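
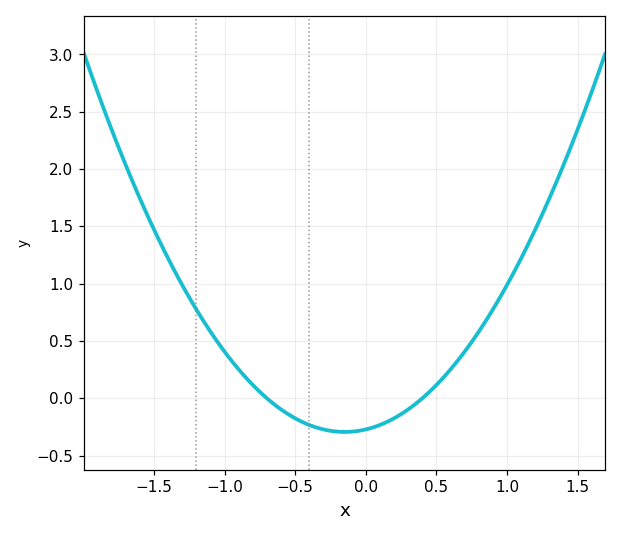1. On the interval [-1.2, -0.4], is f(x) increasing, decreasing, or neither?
decreasing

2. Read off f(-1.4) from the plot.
1.2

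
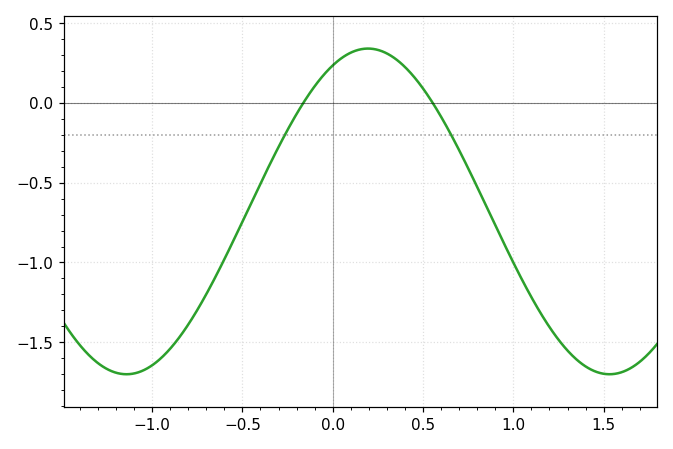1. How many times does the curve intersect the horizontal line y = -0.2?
2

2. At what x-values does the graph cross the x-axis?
-0.15, 0.55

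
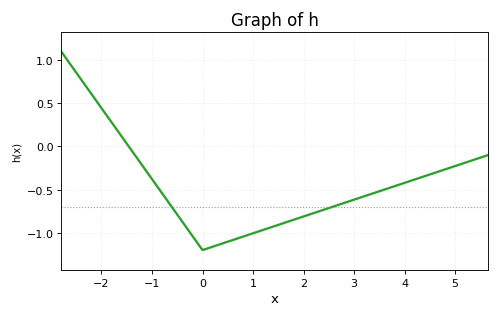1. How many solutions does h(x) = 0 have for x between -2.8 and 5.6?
1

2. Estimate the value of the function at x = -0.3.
-0.95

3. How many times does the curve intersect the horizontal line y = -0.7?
2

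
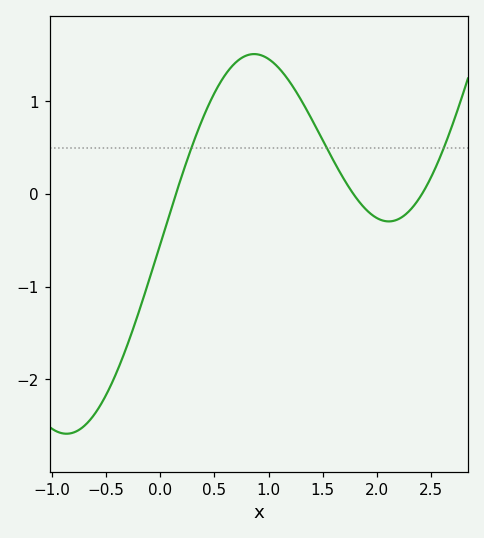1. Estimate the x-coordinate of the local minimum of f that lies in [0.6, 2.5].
2.1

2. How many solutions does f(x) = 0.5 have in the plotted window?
3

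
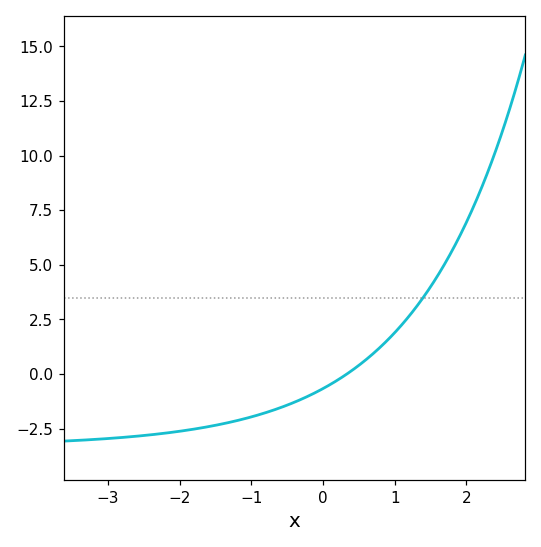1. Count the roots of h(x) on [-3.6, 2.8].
1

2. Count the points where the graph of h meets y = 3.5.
1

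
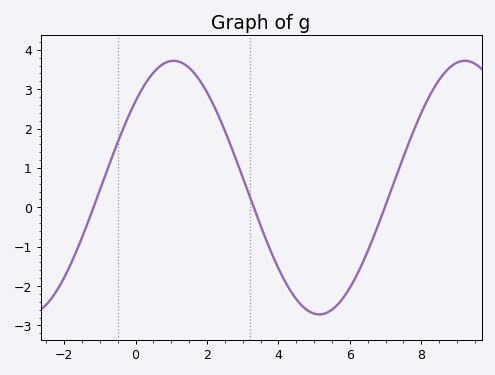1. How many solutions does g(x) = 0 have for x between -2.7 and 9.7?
3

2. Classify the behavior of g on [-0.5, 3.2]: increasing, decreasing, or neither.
neither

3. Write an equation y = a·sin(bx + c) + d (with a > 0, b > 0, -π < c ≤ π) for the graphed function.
y = 3.22sin(0.77x + 0.752) + 0.5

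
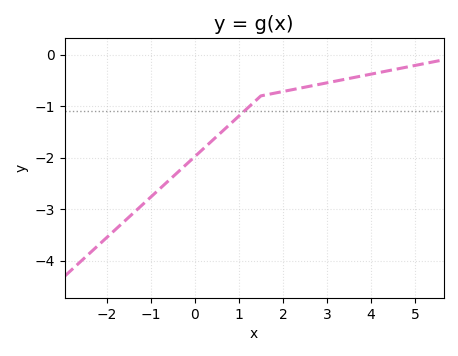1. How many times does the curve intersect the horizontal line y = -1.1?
1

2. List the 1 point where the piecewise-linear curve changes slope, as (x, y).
(1.5, -0.8)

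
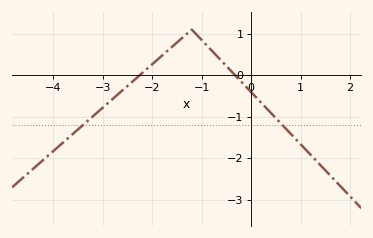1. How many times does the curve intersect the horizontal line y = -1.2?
2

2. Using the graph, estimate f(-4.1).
-1.9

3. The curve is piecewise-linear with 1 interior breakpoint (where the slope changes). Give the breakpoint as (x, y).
(-1.2, 1.1)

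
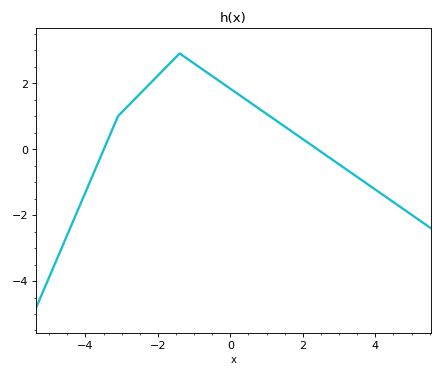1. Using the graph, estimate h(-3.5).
-0.028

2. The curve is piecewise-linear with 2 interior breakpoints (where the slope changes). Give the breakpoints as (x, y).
(-3.1, 1); (-1.4, 2.9)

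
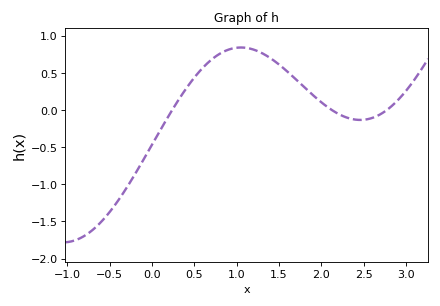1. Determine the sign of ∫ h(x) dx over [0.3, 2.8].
positive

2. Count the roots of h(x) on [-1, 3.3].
3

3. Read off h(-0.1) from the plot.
-0.65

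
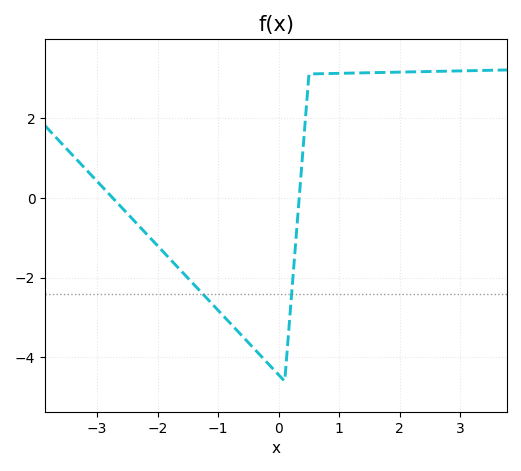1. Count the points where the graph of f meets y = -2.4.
2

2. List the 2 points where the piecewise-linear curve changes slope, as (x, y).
(0.1, -4.6); (0.5, 3.1)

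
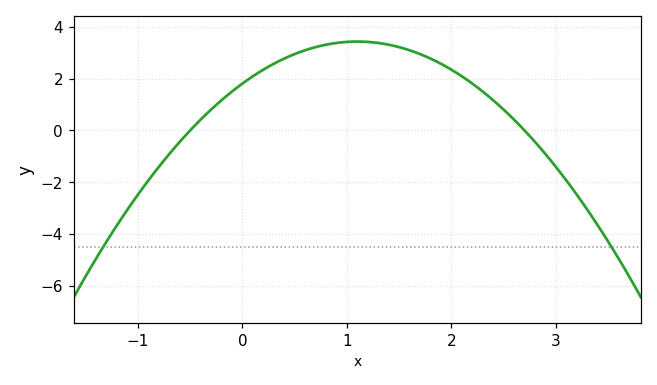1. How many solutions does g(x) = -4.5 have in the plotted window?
2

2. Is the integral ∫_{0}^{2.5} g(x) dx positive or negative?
positive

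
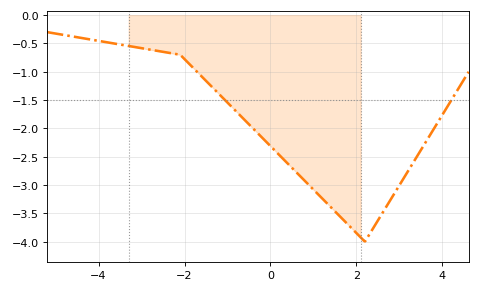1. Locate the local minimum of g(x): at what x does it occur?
2.2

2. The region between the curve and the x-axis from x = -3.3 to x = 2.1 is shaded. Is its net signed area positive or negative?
negative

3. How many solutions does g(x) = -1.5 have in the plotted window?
2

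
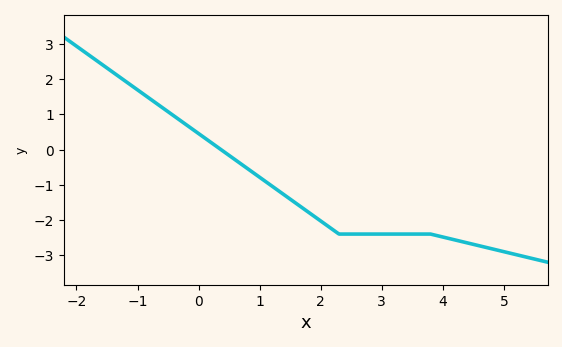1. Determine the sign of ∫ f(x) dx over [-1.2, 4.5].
negative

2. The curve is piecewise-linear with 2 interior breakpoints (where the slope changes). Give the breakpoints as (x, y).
(2.3, -2.4); (3.8, -2.4)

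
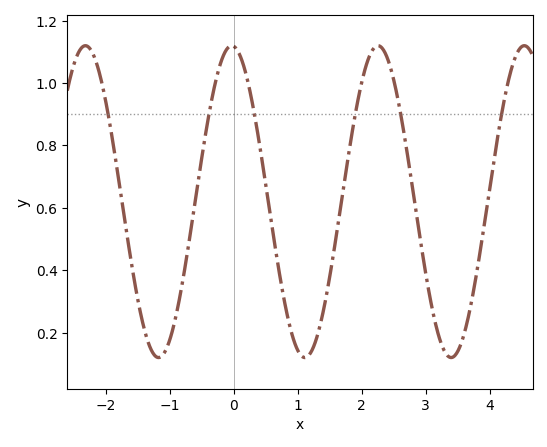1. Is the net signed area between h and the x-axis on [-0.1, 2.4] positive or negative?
positive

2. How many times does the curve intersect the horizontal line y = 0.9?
6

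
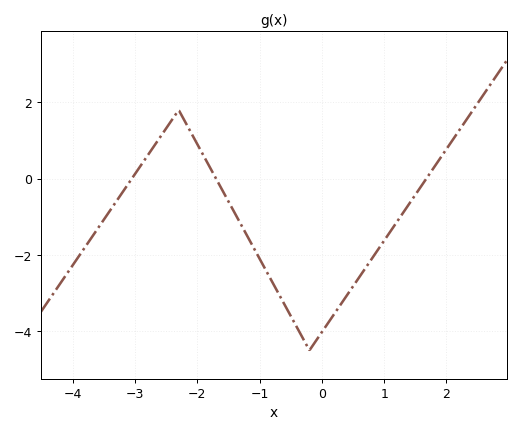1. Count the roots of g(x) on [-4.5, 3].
3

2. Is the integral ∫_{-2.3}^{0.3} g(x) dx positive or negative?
negative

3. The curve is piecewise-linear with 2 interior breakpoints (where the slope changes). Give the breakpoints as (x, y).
(-2.3, 1.8); (-0.2, -4.5)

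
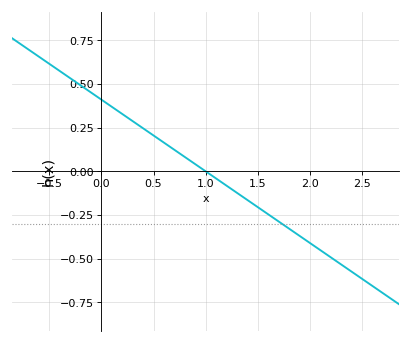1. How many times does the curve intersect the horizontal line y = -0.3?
1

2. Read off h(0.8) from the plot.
0.08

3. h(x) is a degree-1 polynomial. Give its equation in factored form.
y = -0.41(x - 1)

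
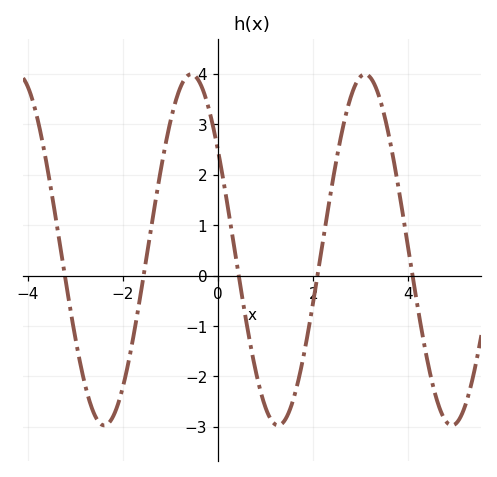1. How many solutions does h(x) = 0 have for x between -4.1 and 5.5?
5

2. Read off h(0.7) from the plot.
-1.47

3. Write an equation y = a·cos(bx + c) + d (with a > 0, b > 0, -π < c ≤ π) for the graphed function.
y = 3.48cos(1.72x + 0.972) + 0.51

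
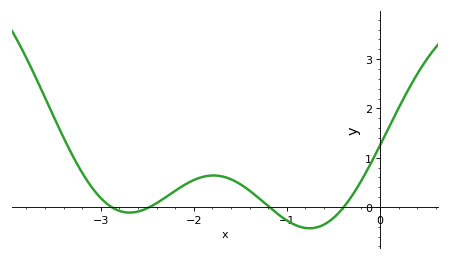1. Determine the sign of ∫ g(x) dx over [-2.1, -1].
positive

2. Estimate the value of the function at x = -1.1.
-0.1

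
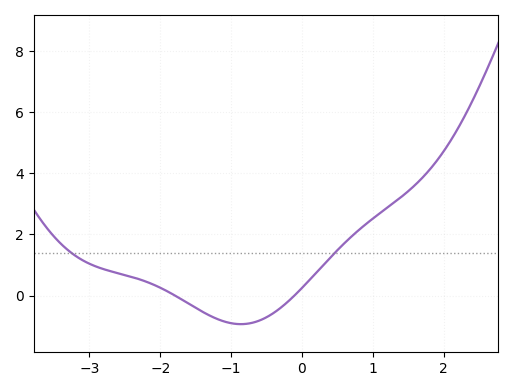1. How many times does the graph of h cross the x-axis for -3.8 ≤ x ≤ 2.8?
2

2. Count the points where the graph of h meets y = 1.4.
2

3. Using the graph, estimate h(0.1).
0.4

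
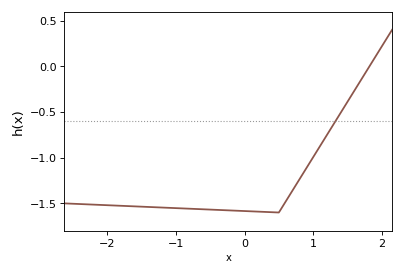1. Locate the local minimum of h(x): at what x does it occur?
0.5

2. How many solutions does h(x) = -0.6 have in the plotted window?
1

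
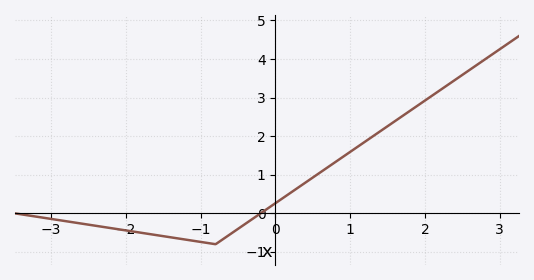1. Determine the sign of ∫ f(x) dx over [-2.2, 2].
positive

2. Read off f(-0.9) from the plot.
-0.8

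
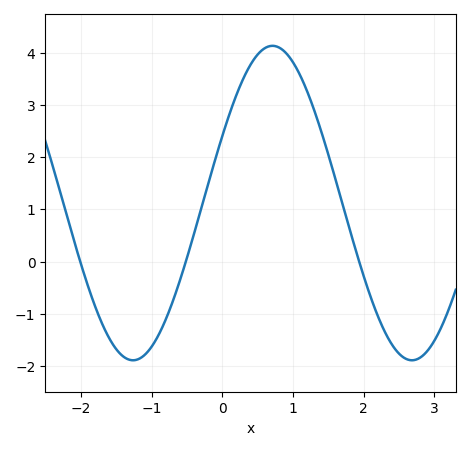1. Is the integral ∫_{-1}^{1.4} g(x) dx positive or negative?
positive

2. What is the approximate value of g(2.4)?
-1.6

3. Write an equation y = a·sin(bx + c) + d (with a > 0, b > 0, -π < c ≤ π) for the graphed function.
y = 3.01sin(1.6x + 0.44) + 1.12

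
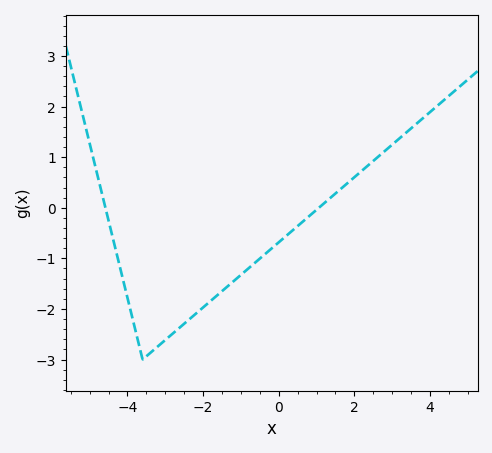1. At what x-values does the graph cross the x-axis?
-4.58, 1.06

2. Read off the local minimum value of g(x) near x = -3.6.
-3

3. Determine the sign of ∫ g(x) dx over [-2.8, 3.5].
negative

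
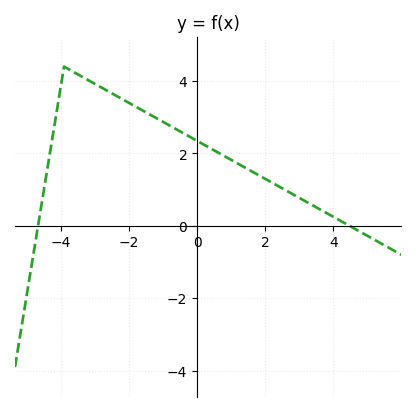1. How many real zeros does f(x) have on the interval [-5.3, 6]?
2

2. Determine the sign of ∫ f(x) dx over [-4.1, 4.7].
positive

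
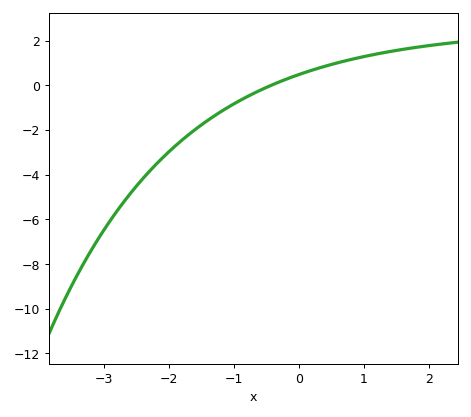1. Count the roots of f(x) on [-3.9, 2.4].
1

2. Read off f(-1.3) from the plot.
-1.4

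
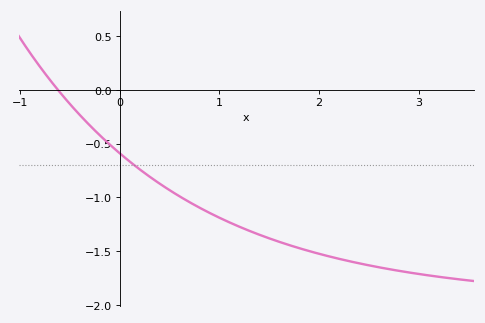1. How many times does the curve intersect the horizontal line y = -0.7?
1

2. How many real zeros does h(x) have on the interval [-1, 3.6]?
1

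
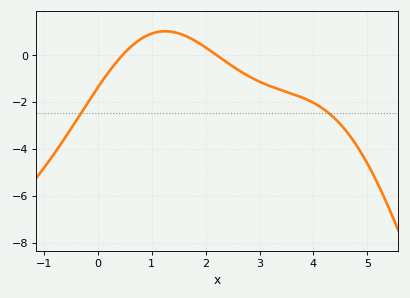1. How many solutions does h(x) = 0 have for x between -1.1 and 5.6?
2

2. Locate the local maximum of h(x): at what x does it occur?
1.25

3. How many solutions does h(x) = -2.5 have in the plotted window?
2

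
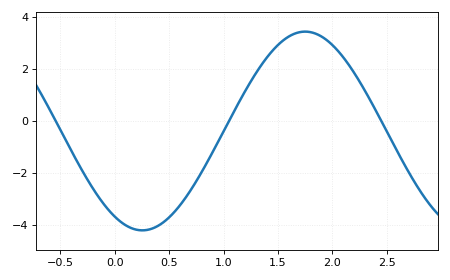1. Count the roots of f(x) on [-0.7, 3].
3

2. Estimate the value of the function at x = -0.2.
-2.62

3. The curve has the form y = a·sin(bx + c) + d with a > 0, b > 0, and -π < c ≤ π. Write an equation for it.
y = 3.83sin(2.1x - 2.1) - 0.39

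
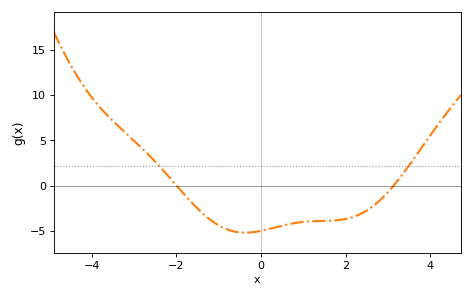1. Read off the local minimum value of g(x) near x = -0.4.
-5.18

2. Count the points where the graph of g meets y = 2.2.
2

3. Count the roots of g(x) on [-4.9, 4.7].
2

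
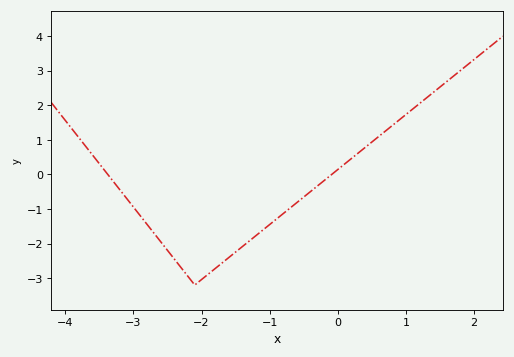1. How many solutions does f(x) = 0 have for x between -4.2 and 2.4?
2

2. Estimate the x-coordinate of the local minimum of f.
-2.1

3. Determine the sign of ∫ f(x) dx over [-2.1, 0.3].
negative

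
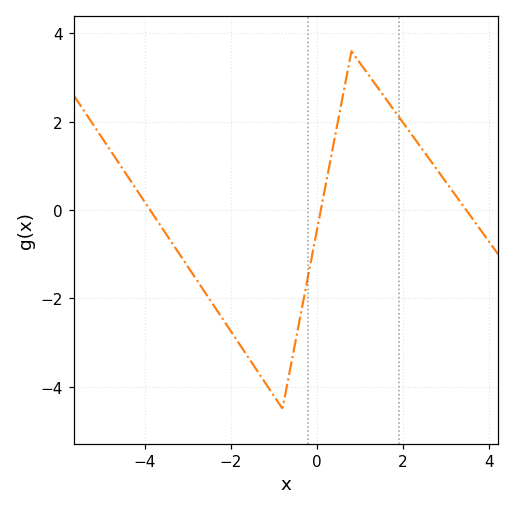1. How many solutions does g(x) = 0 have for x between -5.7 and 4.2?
3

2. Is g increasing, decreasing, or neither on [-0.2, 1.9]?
neither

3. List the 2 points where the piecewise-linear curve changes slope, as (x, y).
(-0.8, -4.5); (0.8, 3.6)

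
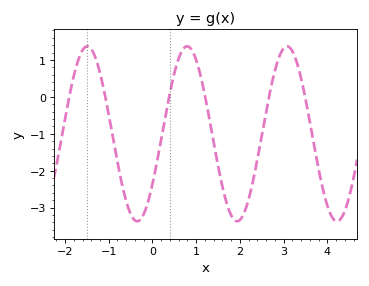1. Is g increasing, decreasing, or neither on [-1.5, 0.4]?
neither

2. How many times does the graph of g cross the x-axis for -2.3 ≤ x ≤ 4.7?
6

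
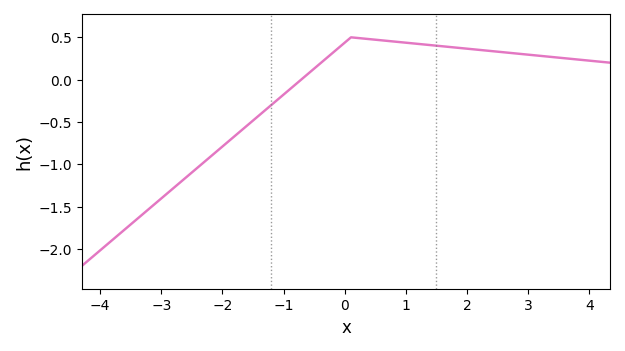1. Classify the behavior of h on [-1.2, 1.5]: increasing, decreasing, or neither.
neither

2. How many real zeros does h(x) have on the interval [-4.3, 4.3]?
1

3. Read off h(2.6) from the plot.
0.323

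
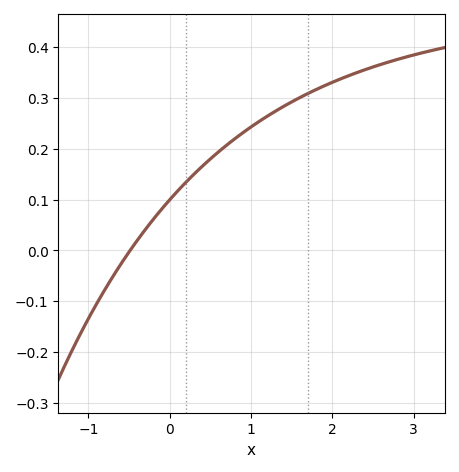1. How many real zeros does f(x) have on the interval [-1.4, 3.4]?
1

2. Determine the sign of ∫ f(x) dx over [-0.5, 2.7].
positive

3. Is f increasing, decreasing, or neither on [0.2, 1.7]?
increasing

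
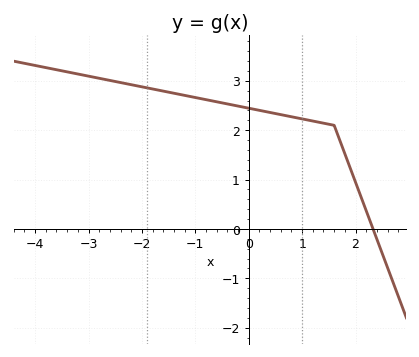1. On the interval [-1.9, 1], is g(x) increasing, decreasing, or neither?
decreasing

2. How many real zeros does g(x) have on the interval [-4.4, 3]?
1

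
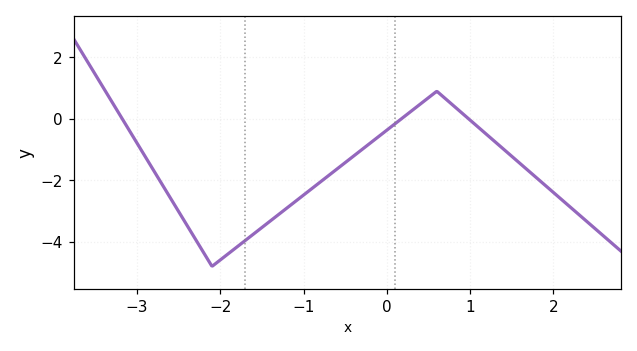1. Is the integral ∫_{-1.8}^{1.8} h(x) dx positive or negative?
negative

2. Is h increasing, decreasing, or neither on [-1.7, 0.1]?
increasing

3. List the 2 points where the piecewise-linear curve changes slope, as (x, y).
(-2.1, -4.8); (0.6, 0.9)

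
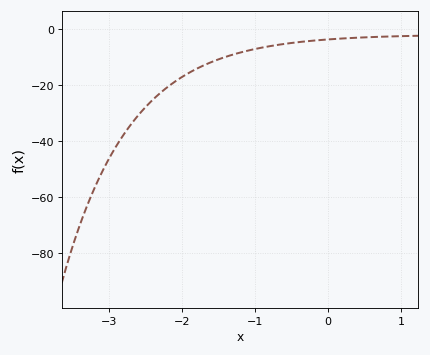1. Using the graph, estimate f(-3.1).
-52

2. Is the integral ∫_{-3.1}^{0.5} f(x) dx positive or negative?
negative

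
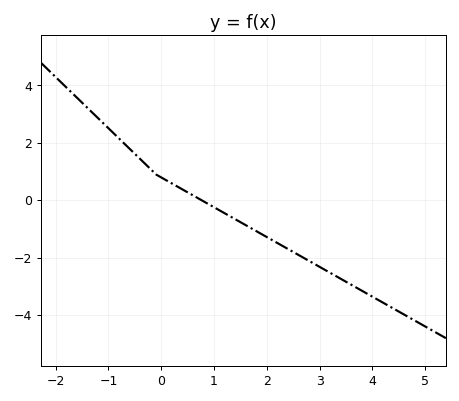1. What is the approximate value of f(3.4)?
-2.8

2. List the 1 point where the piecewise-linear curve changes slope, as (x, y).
(-0.1, 0.9)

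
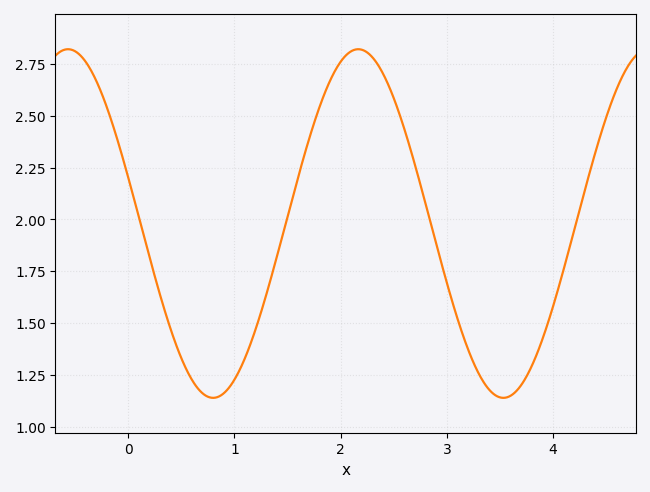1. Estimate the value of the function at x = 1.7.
2.38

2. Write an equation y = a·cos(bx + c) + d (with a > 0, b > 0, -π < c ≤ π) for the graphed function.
y = 0.84cos(2.3x + 1.3) + 1.98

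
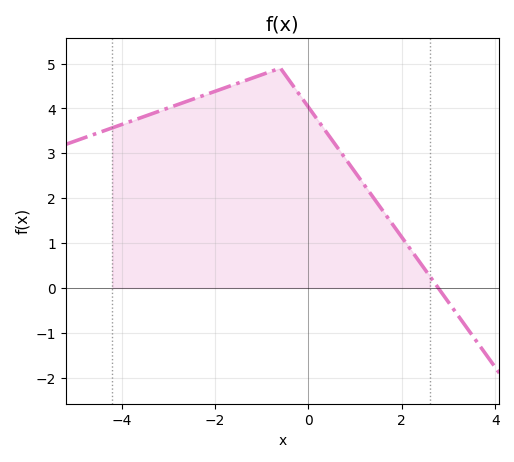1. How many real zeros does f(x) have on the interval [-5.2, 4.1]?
1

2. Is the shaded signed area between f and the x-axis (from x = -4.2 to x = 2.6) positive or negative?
positive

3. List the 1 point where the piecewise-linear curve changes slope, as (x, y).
(-0.6, 4.9)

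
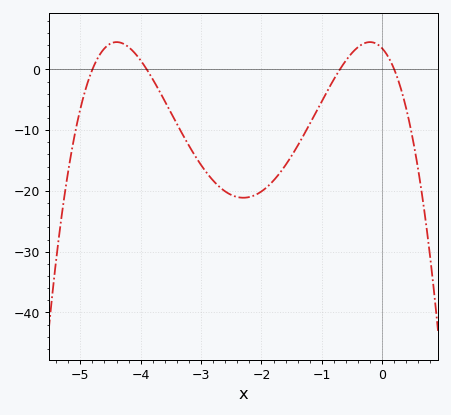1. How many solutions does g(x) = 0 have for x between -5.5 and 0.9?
4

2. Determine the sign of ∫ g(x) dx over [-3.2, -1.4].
negative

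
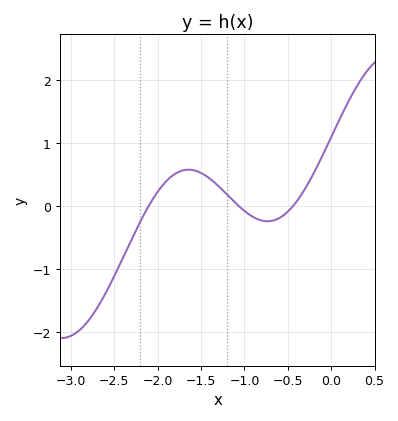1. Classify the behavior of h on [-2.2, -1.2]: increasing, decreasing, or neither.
neither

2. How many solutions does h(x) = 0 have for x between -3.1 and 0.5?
3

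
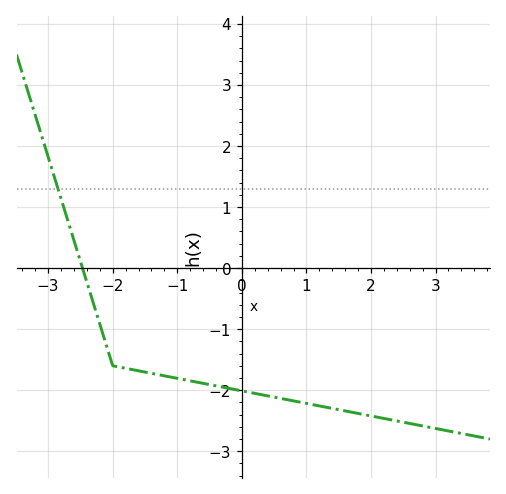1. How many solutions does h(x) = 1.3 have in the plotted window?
1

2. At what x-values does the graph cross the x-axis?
-2.5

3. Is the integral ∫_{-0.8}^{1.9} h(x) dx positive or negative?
negative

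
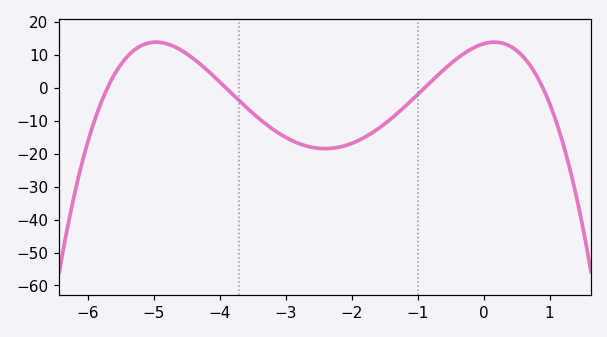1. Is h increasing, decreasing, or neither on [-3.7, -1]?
neither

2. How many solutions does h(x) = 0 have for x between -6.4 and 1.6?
4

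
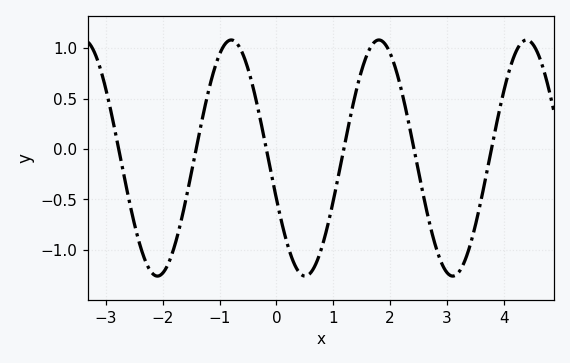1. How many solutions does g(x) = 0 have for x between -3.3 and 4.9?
6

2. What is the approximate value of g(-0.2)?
0.05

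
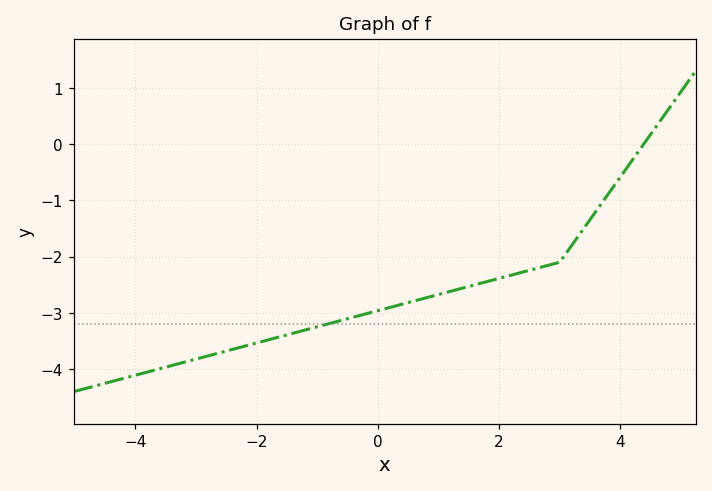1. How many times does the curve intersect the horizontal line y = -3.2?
1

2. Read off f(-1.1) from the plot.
-3.28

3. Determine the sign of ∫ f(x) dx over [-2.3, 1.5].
negative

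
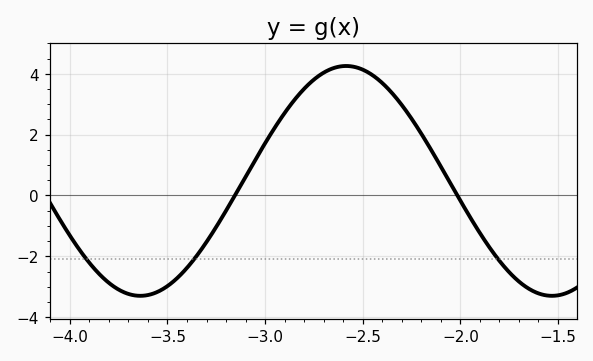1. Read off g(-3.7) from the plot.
-3.24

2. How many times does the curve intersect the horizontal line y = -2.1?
3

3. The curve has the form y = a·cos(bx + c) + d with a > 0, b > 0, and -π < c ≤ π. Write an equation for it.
y = 3.78cos(2.98x + 1.42) + 0.48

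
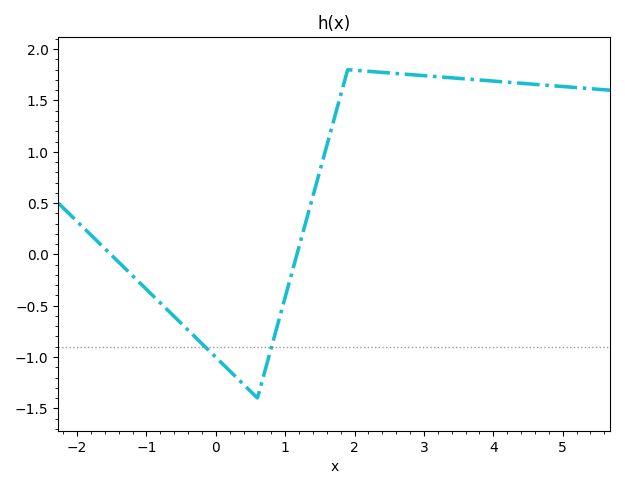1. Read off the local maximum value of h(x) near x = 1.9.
1.8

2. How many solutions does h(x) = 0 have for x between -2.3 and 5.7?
2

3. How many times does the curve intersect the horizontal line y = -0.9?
2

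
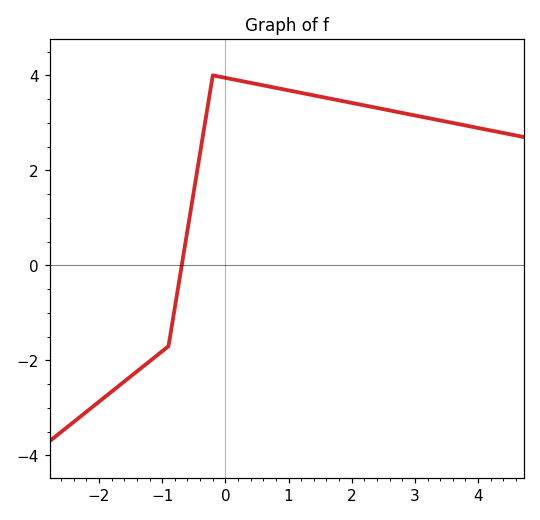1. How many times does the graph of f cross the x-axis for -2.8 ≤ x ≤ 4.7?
1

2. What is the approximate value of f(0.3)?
3.8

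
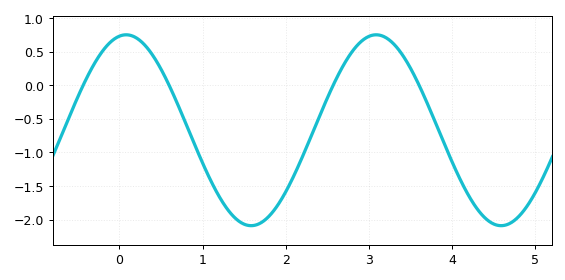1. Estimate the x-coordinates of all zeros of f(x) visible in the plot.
-0.4, 0.6, 2.6, 3.6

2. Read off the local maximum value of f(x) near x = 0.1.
0.75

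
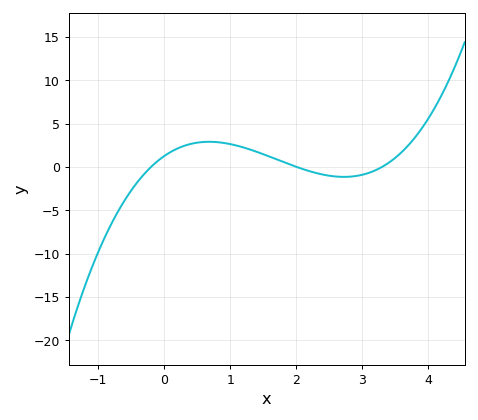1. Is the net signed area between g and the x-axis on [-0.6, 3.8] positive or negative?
positive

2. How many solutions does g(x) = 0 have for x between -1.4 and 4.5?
3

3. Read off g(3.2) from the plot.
-0.5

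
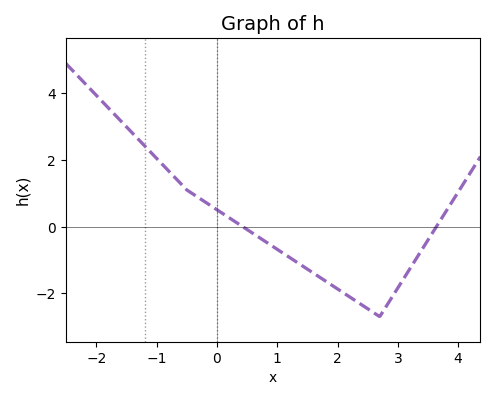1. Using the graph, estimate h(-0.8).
1.6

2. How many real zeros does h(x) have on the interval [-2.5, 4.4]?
2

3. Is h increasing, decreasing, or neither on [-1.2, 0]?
decreasing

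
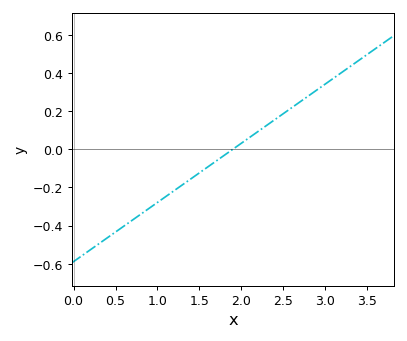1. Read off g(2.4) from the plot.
0.155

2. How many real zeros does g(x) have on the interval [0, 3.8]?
1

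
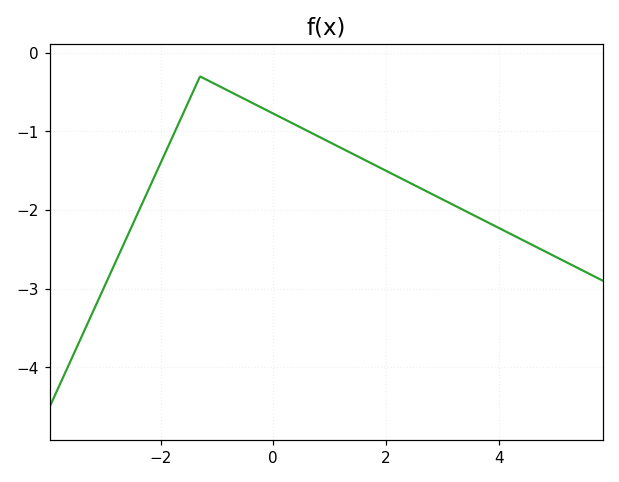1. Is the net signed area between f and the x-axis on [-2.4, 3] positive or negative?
negative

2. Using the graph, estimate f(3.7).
-2.1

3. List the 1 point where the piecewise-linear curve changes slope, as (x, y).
(-1.3, -0.3)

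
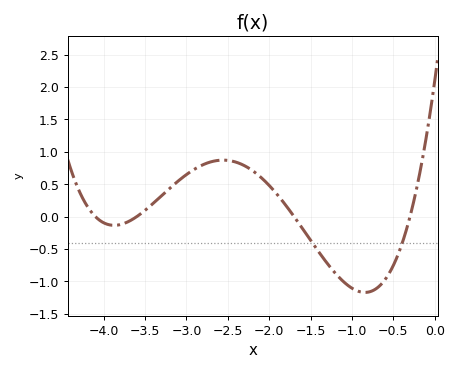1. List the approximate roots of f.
-4.1, -3.6, -1.7, -0.3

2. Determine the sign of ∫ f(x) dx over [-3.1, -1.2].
positive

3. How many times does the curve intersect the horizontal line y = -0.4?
2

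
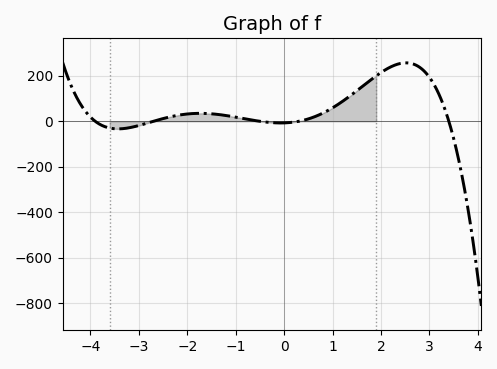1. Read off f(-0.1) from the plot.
0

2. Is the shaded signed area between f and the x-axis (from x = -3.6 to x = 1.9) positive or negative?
positive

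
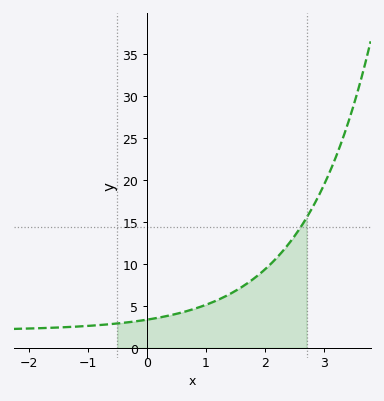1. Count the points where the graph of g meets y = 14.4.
1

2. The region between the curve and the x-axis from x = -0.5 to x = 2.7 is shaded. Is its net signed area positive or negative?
positive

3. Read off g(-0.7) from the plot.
3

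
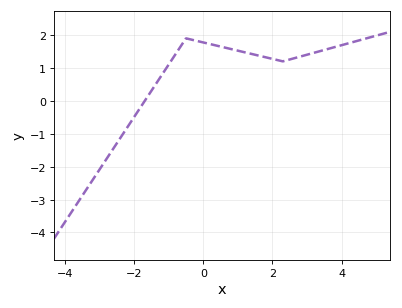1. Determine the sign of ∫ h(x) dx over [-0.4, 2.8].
positive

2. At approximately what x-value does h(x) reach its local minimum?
2.3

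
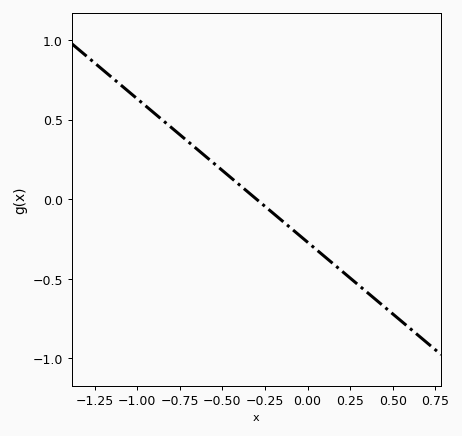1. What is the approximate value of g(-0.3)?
0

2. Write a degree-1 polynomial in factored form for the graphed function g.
y = -0.9(x + 0.3)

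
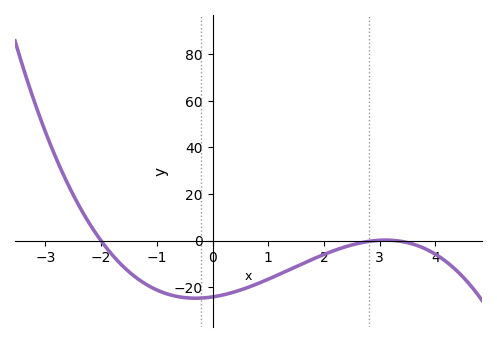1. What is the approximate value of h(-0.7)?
-24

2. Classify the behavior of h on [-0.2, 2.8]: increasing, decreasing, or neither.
increasing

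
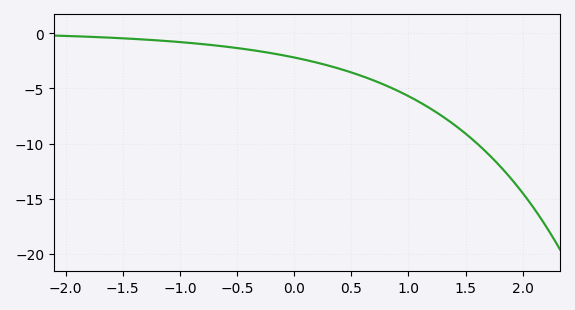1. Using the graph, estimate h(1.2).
-6.87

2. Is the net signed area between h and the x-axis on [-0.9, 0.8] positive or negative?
negative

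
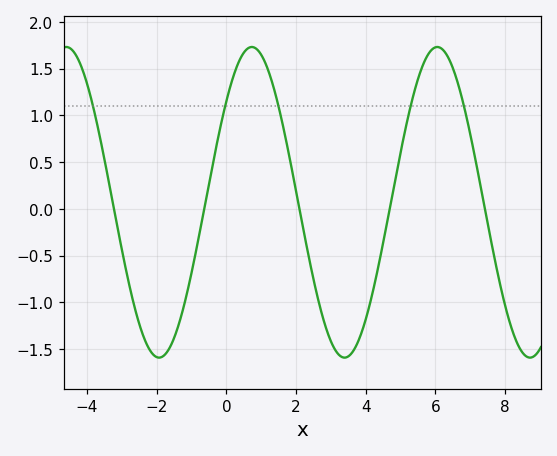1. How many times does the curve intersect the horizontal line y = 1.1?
5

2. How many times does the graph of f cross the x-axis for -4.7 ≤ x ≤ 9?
5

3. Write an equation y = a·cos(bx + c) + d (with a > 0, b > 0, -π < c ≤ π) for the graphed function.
y = 1.66cos(1.2x - 0.86) + 0.07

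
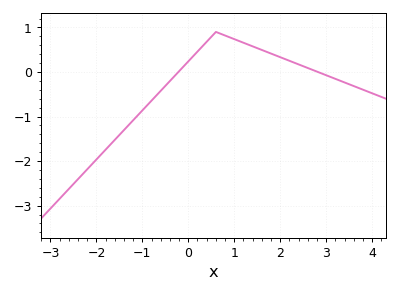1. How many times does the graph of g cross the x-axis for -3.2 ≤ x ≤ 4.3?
2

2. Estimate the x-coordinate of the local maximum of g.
0.6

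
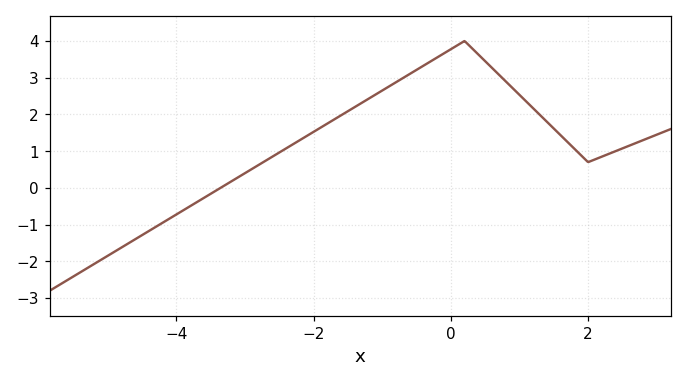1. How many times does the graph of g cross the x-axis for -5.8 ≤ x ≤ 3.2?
1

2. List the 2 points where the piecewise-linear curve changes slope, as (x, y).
(0.2, 4); (2, 0.7)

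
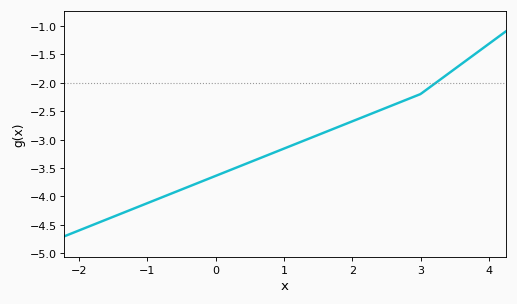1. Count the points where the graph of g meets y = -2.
1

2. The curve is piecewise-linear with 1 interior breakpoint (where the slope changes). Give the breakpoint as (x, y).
(3, -2.2)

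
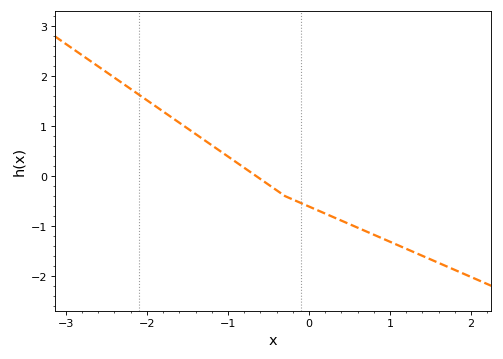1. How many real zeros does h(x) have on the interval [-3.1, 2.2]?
1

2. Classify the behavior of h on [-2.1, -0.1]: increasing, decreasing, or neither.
decreasing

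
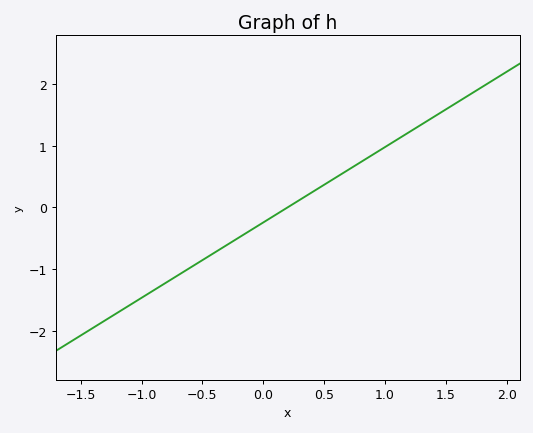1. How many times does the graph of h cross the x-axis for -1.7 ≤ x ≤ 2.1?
1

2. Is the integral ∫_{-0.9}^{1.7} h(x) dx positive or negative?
positive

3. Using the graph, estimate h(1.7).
1.8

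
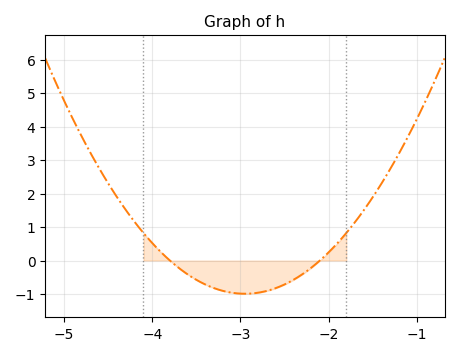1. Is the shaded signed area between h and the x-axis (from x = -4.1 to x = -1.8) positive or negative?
negative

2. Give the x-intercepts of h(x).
-3.8, -2.1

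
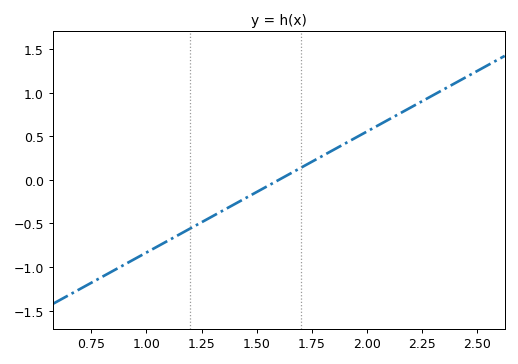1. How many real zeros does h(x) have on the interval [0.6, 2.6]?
1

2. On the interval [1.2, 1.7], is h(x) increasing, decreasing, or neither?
increasing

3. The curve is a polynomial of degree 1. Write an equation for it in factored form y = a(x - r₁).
y = 1.39(x - 1.6)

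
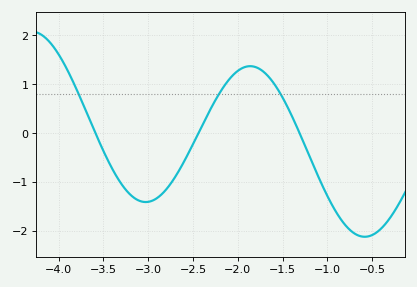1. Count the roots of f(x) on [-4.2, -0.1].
3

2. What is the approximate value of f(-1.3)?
0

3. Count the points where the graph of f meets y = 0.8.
3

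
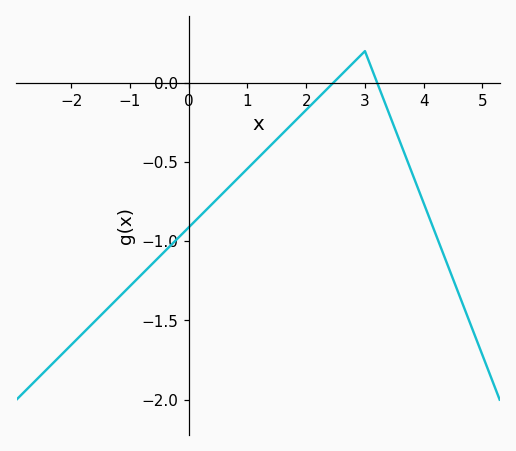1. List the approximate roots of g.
2.4, 3.2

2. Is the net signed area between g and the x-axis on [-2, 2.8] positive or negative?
negative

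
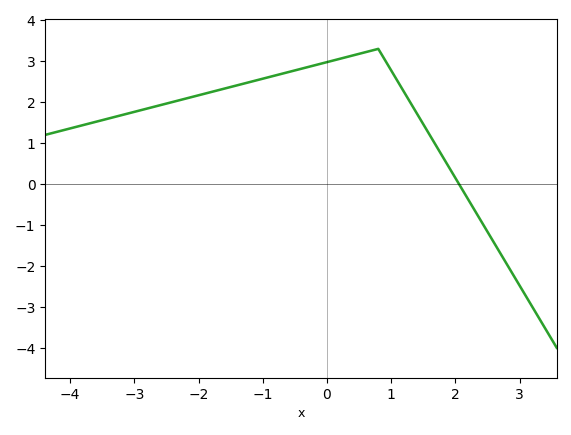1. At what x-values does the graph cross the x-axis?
2.06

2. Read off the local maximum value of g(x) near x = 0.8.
3.3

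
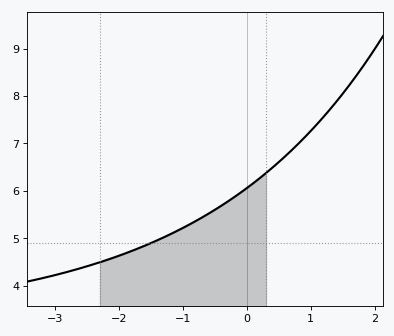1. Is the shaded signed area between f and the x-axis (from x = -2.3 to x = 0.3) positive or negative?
positive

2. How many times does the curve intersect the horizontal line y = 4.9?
1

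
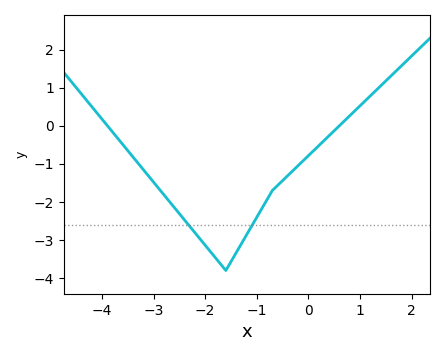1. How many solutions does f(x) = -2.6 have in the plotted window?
2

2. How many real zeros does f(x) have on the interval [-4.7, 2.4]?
2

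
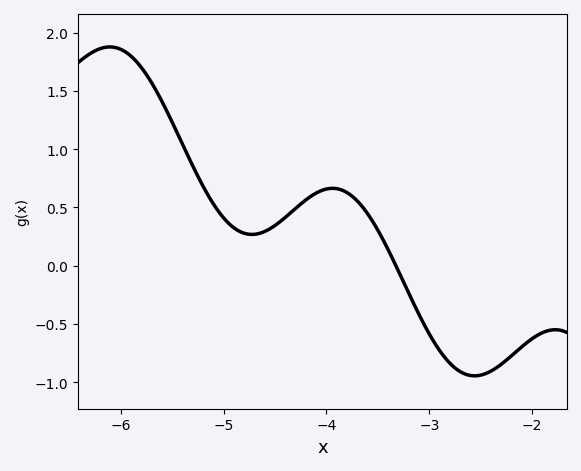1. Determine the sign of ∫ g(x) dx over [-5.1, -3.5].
positive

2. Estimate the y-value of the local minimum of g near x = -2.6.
-0.95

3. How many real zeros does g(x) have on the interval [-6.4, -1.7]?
1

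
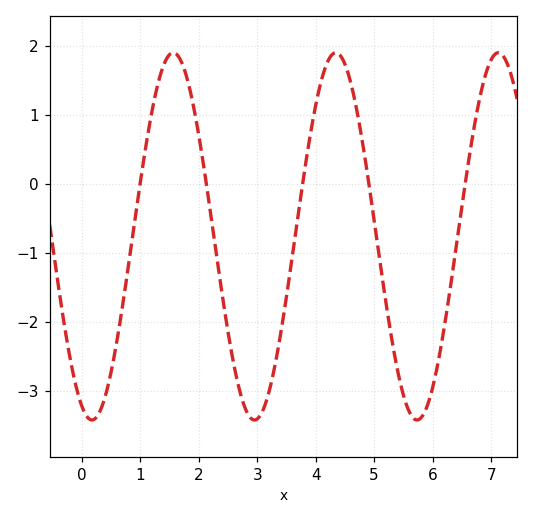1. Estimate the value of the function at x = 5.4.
-2.7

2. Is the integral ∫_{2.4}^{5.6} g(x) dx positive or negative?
negative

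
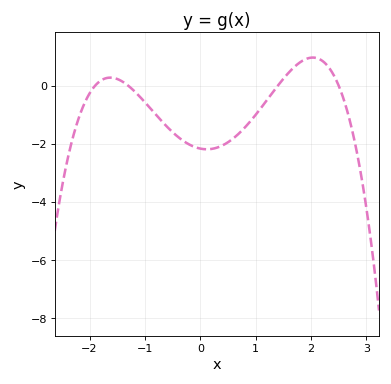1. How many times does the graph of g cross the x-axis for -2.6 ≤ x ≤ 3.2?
4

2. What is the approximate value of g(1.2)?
-0.6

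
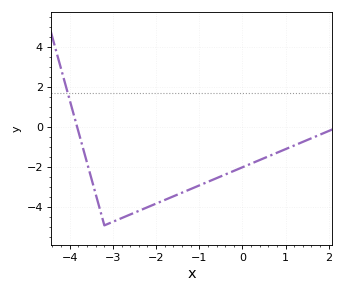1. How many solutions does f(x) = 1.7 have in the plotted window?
1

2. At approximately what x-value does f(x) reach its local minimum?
-3.2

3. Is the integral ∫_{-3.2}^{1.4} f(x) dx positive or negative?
negative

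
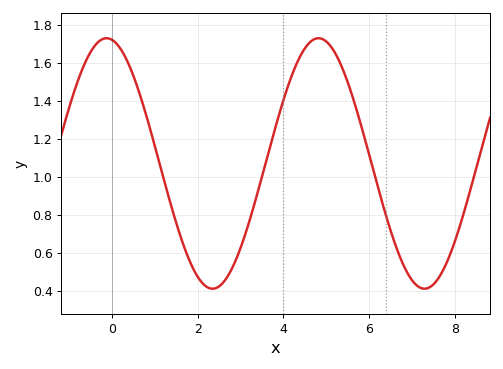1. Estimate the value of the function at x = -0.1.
1.72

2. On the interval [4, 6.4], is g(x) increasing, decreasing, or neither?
neither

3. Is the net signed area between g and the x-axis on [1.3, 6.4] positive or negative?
positive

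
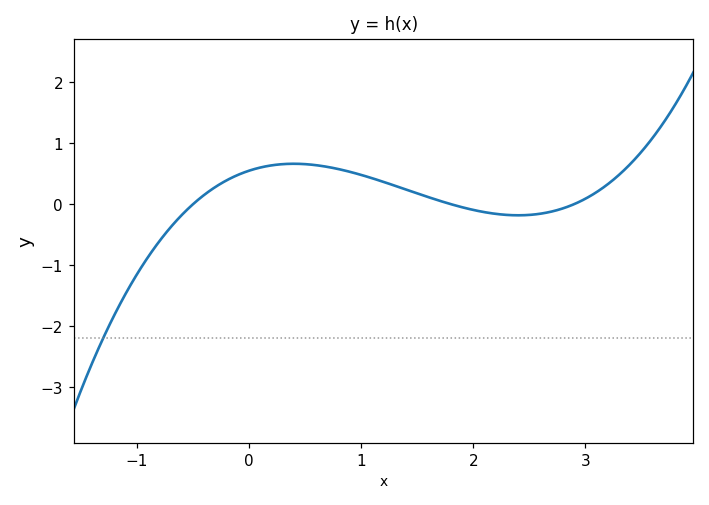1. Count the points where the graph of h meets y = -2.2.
1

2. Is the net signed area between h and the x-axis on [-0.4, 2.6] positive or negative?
positive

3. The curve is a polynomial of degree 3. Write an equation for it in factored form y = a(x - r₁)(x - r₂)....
y = 0.21(x + 0.5)(x - 1.8)(x - 2.9)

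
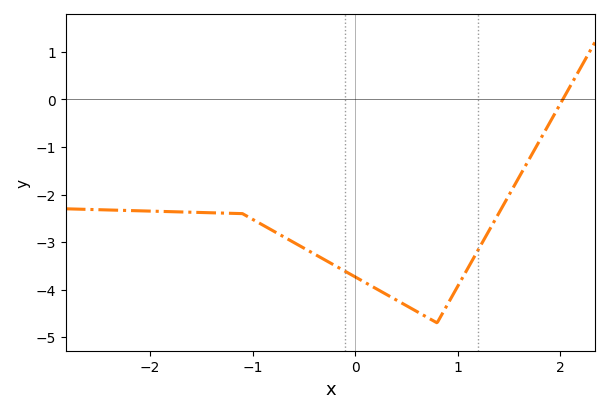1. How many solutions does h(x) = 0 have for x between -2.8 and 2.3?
1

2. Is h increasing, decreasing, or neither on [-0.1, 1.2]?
neither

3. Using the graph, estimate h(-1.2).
-2.4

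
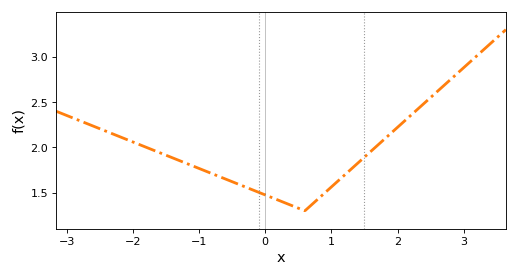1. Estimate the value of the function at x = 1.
1.55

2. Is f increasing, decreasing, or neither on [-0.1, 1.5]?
neither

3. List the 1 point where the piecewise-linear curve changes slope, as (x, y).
(0.6, 1.3)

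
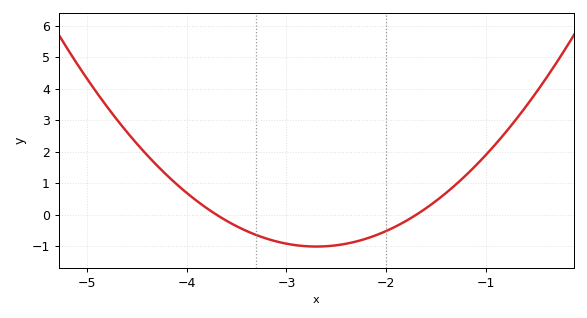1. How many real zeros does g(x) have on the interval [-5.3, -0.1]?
2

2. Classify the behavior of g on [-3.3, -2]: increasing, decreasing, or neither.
neither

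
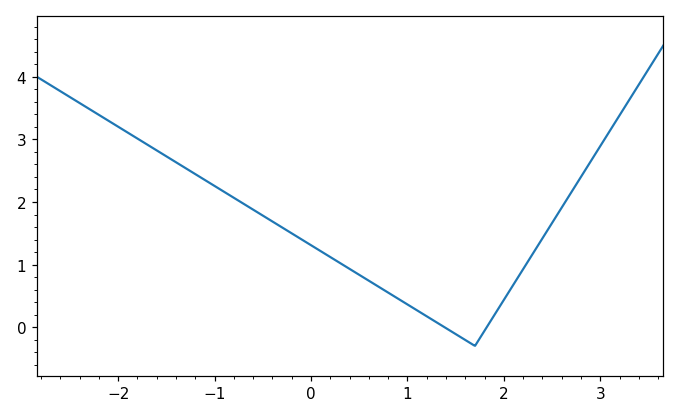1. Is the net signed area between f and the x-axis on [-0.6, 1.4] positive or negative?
positive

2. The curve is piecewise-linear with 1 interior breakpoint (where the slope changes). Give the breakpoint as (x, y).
(1.7, -0.3)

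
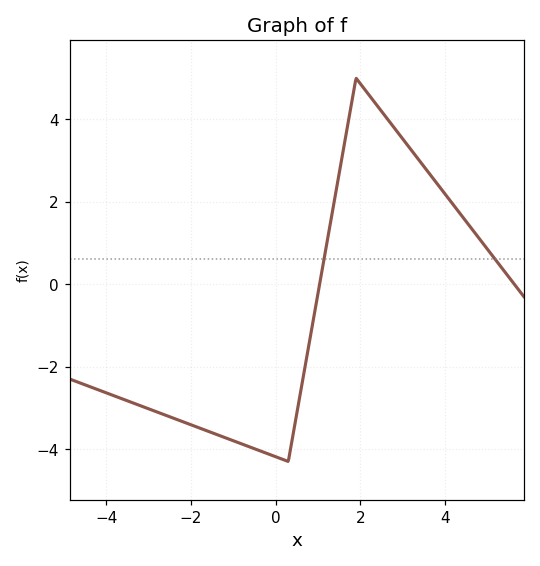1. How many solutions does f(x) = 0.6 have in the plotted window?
2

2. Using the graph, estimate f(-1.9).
-3.4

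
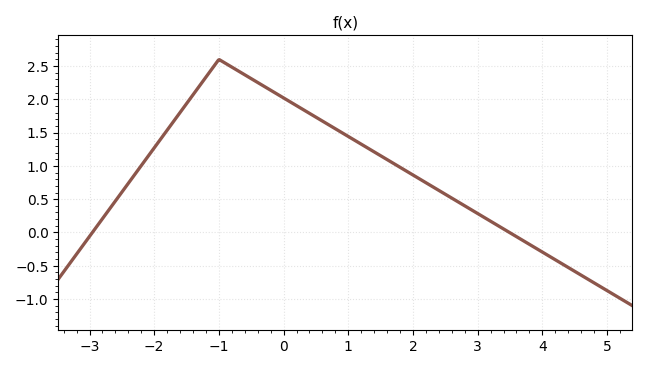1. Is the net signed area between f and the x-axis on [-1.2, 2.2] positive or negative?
positive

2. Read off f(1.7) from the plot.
1.05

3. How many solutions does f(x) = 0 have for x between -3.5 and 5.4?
2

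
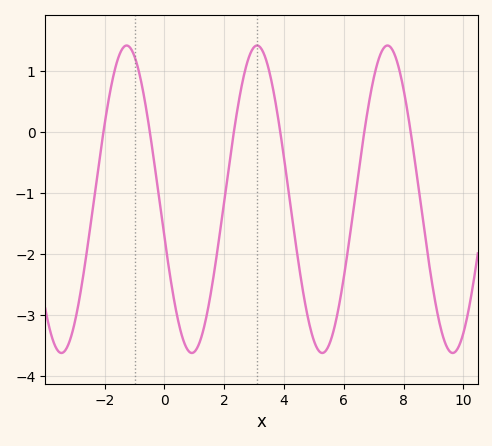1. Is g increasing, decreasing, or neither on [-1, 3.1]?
neither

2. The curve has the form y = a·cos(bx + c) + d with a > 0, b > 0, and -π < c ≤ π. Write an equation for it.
y = 2.52cos(1.44x + 1.82) - 1.1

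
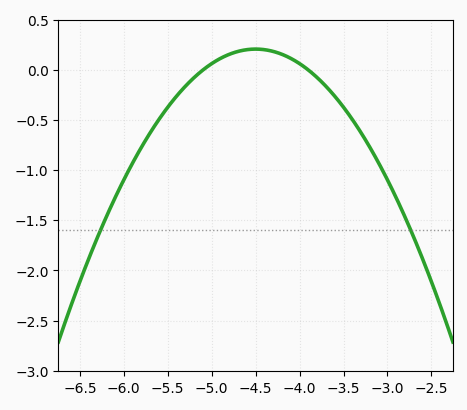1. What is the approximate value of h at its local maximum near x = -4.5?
0.2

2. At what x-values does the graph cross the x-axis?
-5.1, -3.9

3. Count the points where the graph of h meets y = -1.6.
2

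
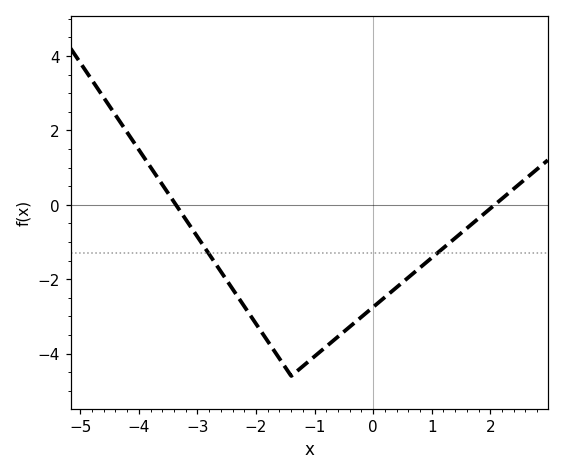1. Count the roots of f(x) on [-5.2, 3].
2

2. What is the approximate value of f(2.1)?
0.034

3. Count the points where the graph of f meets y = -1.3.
2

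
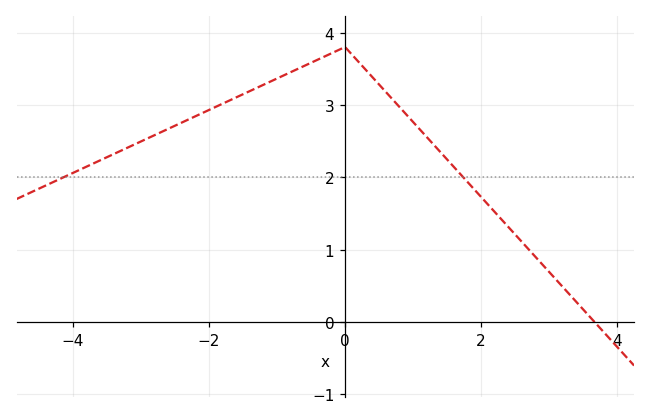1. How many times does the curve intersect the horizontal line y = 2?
2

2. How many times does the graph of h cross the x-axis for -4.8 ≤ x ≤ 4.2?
1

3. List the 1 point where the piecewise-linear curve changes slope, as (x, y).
(0, 3.8)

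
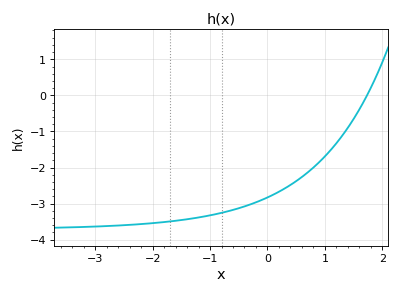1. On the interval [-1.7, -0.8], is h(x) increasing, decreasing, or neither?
increasing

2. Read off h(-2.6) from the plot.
-3.61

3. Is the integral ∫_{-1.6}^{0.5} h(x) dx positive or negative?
negative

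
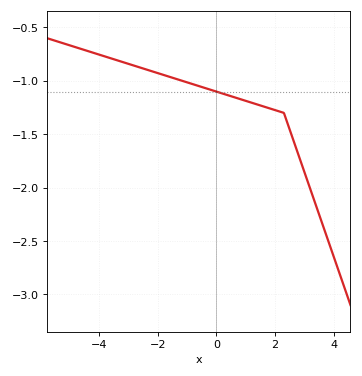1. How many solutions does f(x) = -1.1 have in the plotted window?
1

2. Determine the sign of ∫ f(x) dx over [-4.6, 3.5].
negative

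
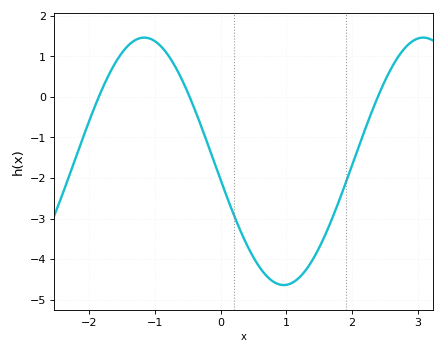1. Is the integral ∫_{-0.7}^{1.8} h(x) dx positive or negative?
negative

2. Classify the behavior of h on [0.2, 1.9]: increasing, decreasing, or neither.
neither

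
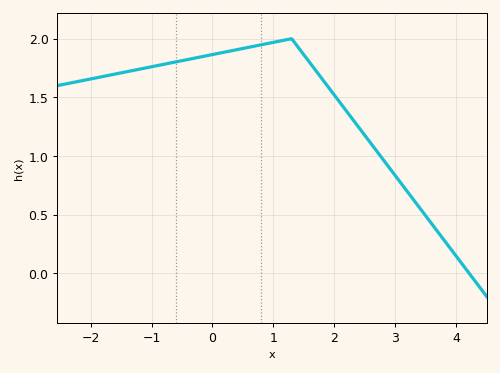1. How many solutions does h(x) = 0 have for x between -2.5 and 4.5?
1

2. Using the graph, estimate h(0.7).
1.94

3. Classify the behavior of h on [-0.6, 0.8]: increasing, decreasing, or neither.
increasing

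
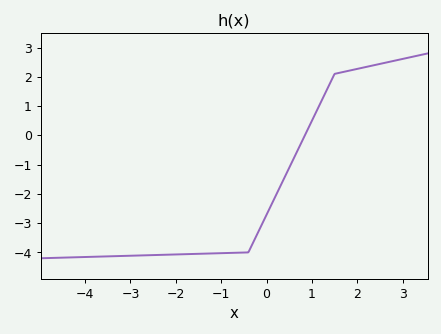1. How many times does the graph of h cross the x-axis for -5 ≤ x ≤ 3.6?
1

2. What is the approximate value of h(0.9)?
0.2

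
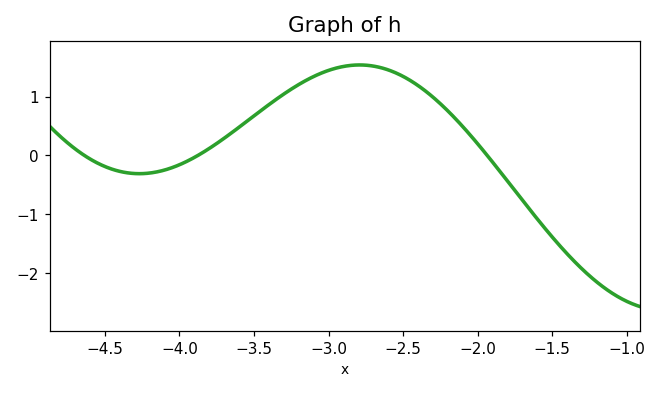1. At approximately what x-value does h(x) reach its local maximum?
-2.79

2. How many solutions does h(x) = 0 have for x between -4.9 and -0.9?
3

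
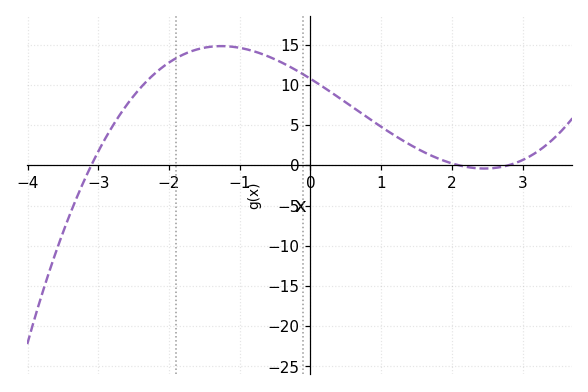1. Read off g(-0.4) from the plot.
12.5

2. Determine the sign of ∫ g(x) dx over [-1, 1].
positive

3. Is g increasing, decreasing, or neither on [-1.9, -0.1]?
neither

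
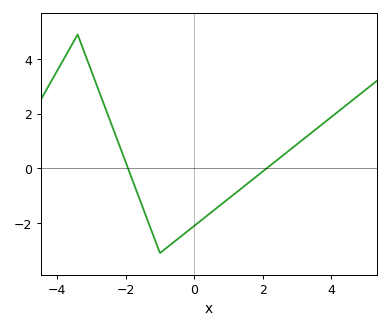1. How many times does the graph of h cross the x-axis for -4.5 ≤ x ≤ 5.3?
2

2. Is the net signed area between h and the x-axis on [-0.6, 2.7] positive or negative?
negative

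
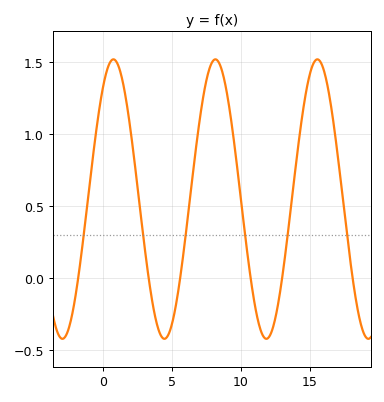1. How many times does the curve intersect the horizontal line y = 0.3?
6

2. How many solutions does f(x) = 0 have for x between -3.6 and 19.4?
6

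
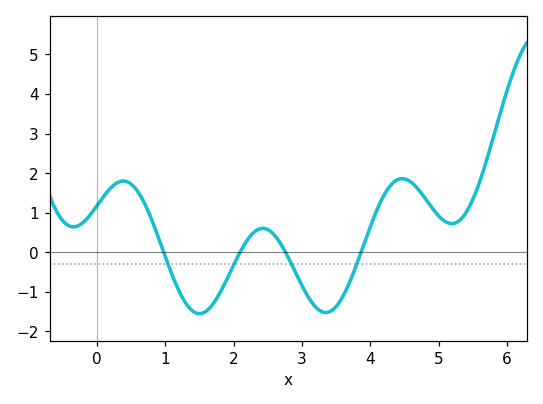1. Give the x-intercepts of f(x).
0.975, 2.09, 2.76, 3.86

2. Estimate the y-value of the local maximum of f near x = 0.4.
1.8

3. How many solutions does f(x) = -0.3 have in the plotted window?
4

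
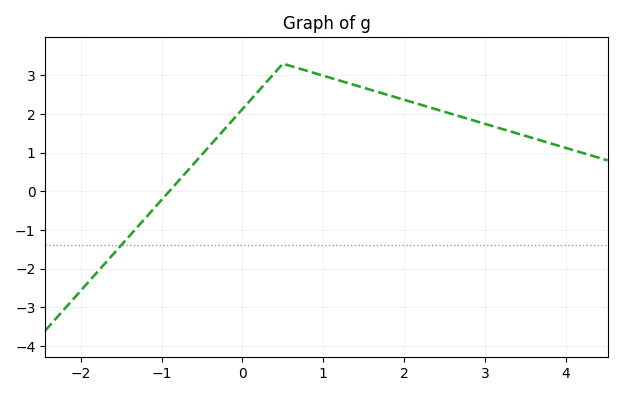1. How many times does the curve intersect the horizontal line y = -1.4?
1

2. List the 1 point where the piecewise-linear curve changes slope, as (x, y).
(0.5, 3.3)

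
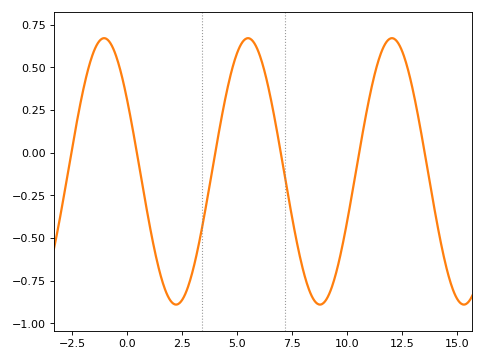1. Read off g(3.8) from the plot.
-0.16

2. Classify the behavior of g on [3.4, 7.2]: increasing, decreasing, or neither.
neither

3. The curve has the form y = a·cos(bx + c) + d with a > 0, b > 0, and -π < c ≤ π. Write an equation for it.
y = 0.78cos(0.96x + 1) - 0.11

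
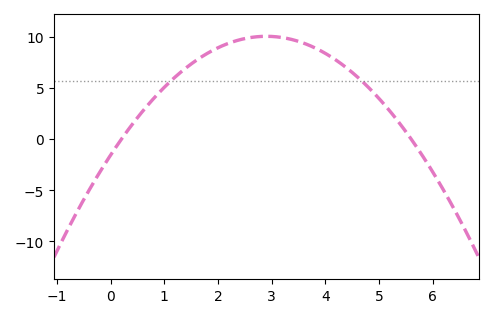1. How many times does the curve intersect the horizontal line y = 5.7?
2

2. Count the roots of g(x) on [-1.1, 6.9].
2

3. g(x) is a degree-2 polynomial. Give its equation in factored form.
y = -1.38(x - 0.2)(x - 5.6)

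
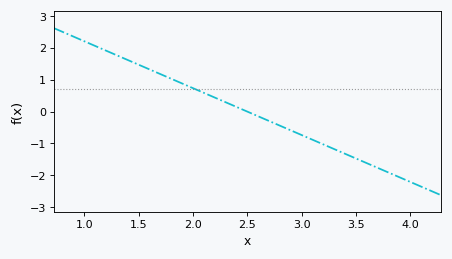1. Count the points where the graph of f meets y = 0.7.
1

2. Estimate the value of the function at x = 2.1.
0.6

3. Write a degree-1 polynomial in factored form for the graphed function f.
y = -1.47(x - 2.5)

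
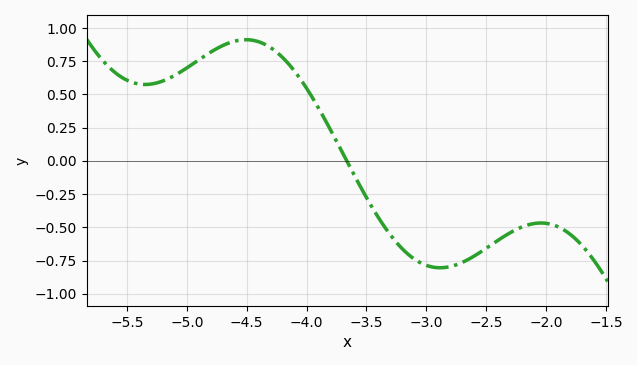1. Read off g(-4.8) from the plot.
0.8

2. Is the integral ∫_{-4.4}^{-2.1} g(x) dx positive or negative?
negative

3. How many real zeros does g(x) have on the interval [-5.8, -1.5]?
1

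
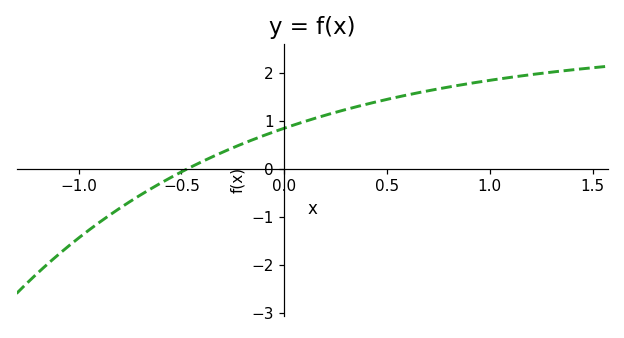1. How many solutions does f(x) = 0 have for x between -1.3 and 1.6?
1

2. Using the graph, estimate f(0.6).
1.5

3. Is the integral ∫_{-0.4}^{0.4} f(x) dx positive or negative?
positive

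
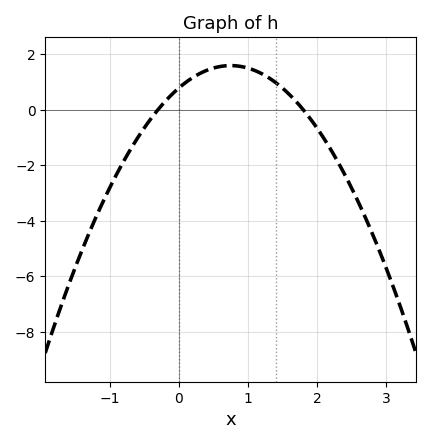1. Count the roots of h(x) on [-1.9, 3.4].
2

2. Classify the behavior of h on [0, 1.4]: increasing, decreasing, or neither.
neither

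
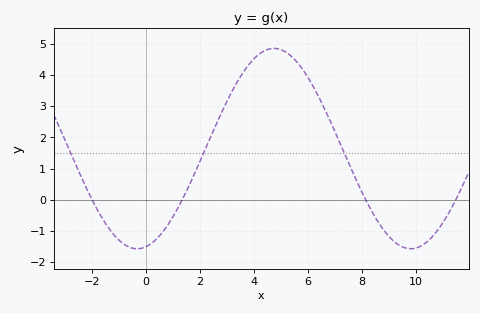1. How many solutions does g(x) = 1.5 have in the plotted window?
3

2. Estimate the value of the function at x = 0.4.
-1.25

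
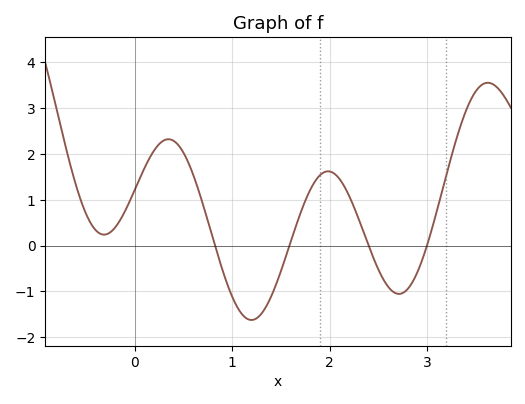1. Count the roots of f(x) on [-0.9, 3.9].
4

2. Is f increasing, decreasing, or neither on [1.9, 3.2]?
neither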